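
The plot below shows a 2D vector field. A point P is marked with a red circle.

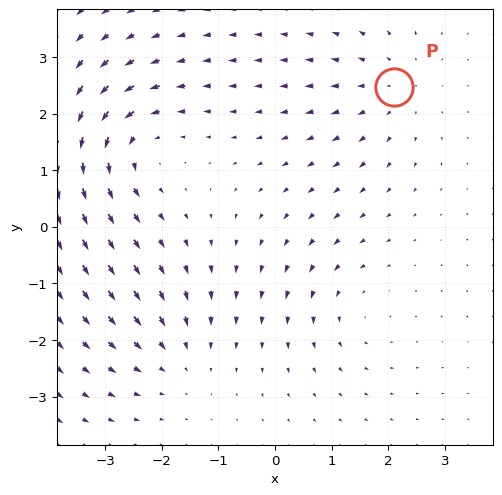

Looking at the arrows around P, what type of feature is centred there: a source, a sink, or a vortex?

At P (2.1, 2.5) the arrows spread outward. Divergence about +3, curl ≈0 — positive divergence with near-zero curl is a source.

source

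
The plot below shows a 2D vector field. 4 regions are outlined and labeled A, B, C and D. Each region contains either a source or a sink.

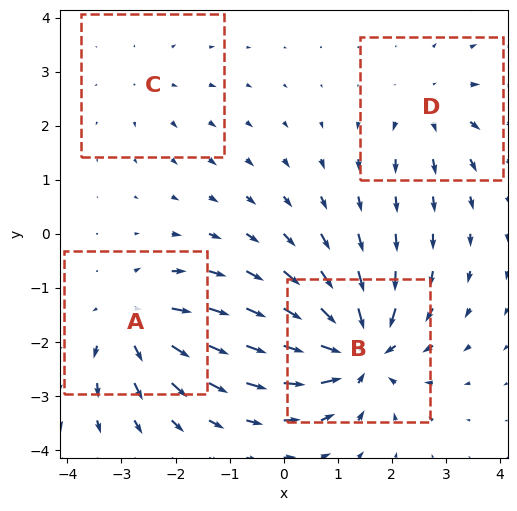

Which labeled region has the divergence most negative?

Divergence at each region's feature centre — A: about +6, B: about -8, C: about +2, D: about +4. Region B is most negative.

B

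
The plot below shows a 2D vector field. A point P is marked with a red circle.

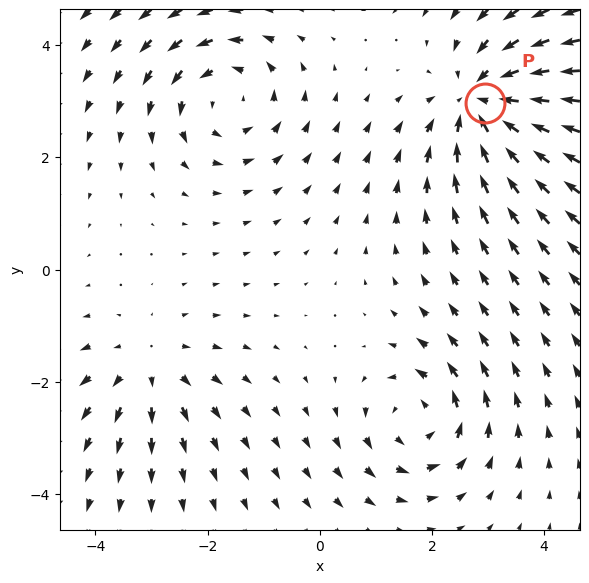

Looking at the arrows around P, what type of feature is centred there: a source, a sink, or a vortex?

sink

At P (2.9, 3.0) the arrows converge inward. Divergence about -5, curl ≈0 — negative divergence with near-zero curl is a sink.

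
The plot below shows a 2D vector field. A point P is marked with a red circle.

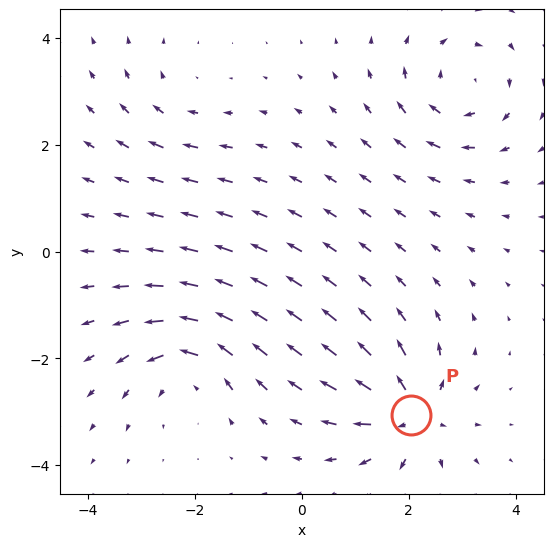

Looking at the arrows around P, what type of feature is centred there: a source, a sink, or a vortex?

source

At P (2.1, -3.1) the arrows spread outward. Divergence about +7, curl ≈0 — positive divergence with near-zero curl is a source.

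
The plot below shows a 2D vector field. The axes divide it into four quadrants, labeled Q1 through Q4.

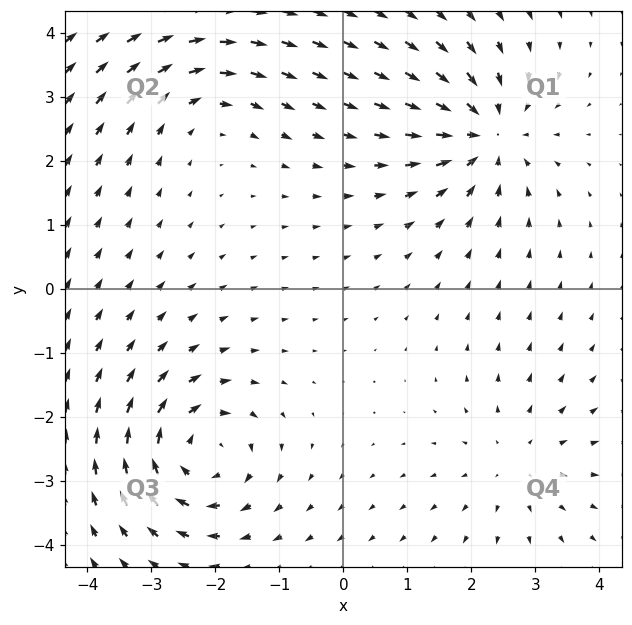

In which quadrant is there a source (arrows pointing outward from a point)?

The source sits at approximately (2.7, -2.7), which lies in quadrant Q4. The divergence there is about +3, positive as expected for a source.

Q4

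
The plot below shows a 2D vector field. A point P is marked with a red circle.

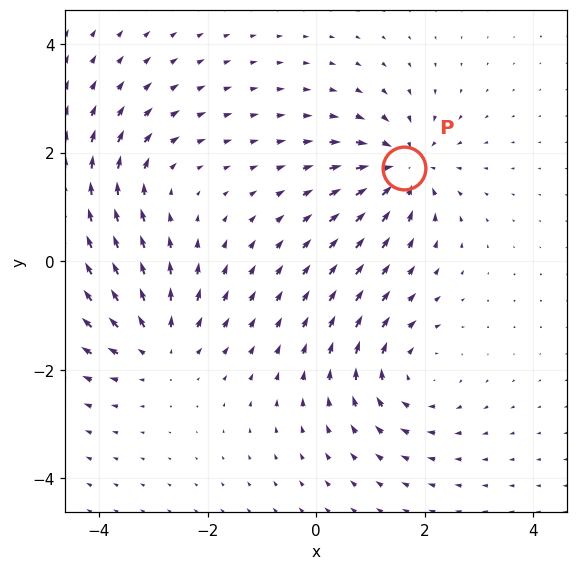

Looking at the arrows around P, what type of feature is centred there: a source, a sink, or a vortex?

sink

At P (1.6, 1.7) the arrows converge inward. Divergence about -7, curl ≈0 — negative divergence with near-zero curl is a sink.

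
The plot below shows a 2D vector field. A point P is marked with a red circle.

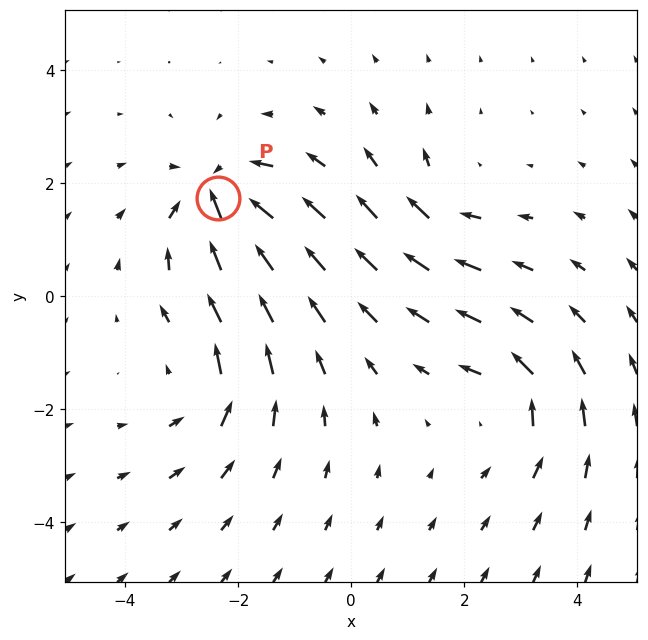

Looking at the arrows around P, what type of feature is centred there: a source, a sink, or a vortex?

sink

At P (-2.3, 1.7) the arrows converge inward. Divergence about -7, curl ≈0 — negative divergence with near-zero curl is a sink.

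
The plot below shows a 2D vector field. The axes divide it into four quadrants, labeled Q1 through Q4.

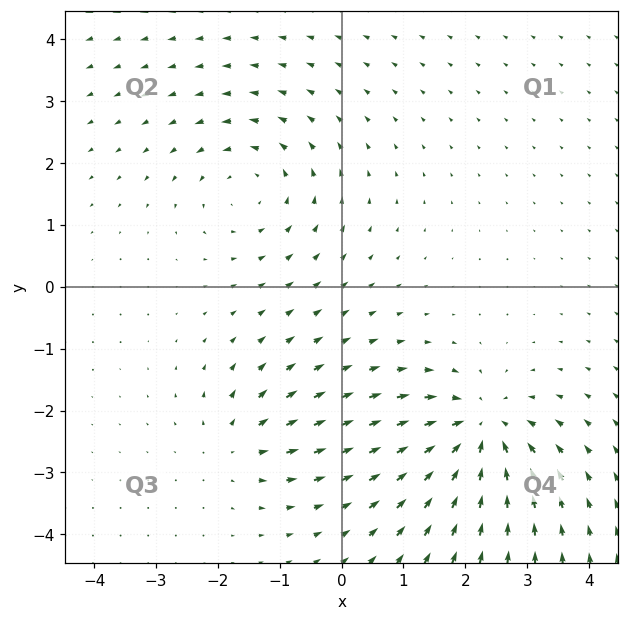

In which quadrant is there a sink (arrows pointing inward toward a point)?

Q4

The sink sits at approximately (2.2, -2.3), which lies in quadrant Q4. The divergence there is about -6, negative as expected for a sink.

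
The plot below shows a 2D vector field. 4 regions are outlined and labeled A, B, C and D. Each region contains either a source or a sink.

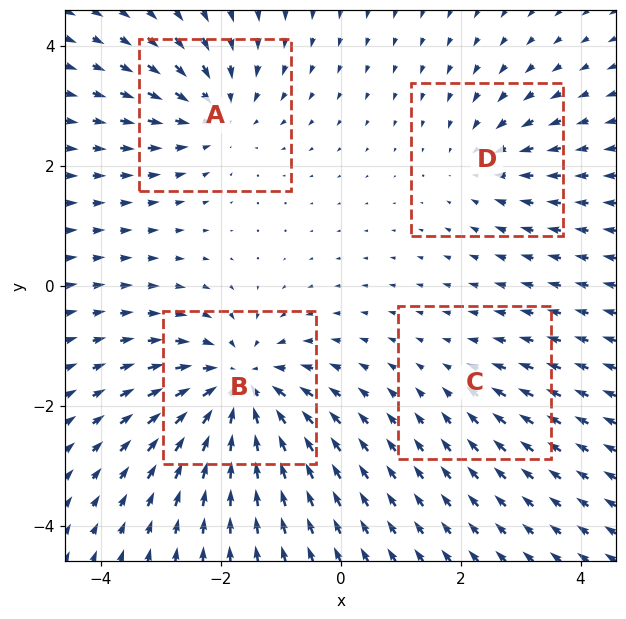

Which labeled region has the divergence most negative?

B

Divergence at each region's feature centre — A: about -5, B: about -7, C: about -2, D: about -3. Region B is most negative.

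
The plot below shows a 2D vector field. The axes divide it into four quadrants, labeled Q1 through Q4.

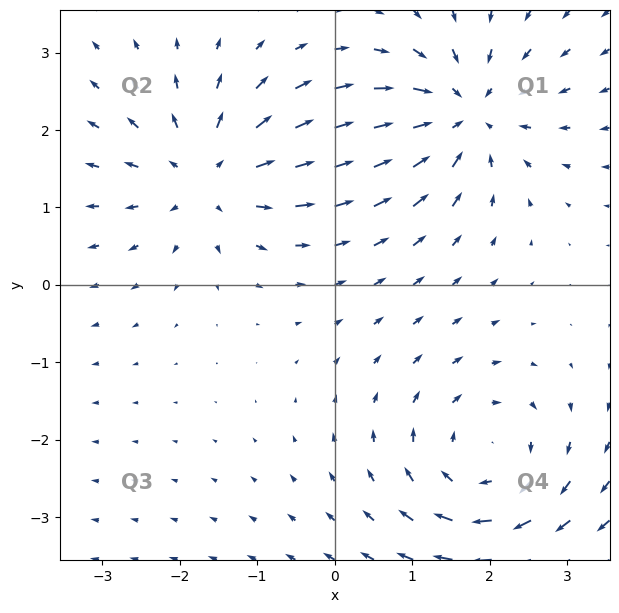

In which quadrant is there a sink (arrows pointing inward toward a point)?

Q1

The sink sits at approximately (1.7, 2.2), which lies in quadrant Q1. The divergence there is about -4, negative as expected for a sink.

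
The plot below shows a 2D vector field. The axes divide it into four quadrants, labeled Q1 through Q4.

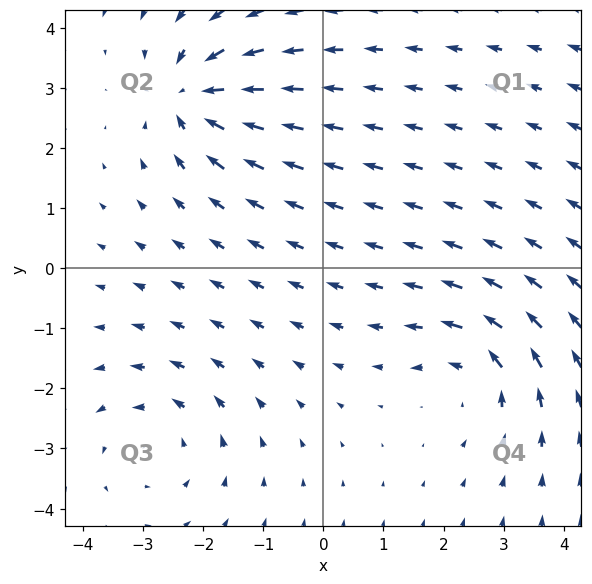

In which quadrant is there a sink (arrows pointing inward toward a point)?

The sink sits at approximately (-2.2, 2.9), which lies in quadrant Q2. The divergence there is about -5, negative as expected for a sink.

Q2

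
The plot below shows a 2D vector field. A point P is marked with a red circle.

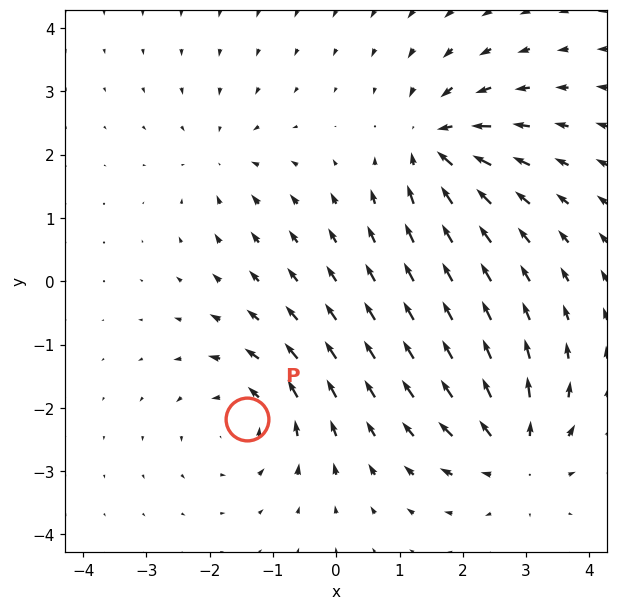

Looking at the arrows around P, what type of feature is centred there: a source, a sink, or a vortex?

At P (-1.4, -2.2) the arrows circulate counterclockwise. Divergence ≈0, curl about +5 — near-zero divergence with nonzero curl is a vortex.

vortex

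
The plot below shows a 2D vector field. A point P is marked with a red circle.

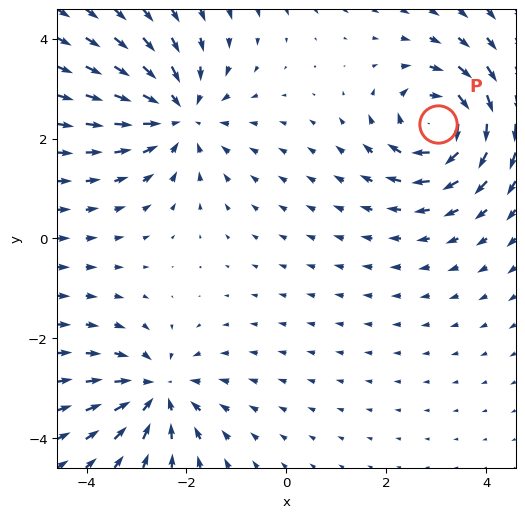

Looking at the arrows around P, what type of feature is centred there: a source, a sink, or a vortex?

At P (3.0, 2.3) the arrows circulate clockwise. Divergence ≈0, curl about -6 — near-zero divergence with nonzero curl is a vortex.

vortex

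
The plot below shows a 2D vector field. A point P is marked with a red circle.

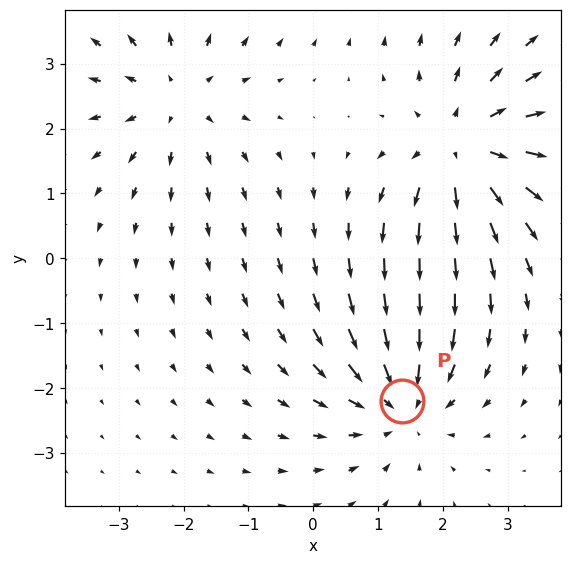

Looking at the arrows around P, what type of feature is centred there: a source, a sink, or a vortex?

sink

At P (1.4, -2.2) the arrows converge inward. Divergence about -4, curl ≈0 — negative divergence with near-zero curl is a sink.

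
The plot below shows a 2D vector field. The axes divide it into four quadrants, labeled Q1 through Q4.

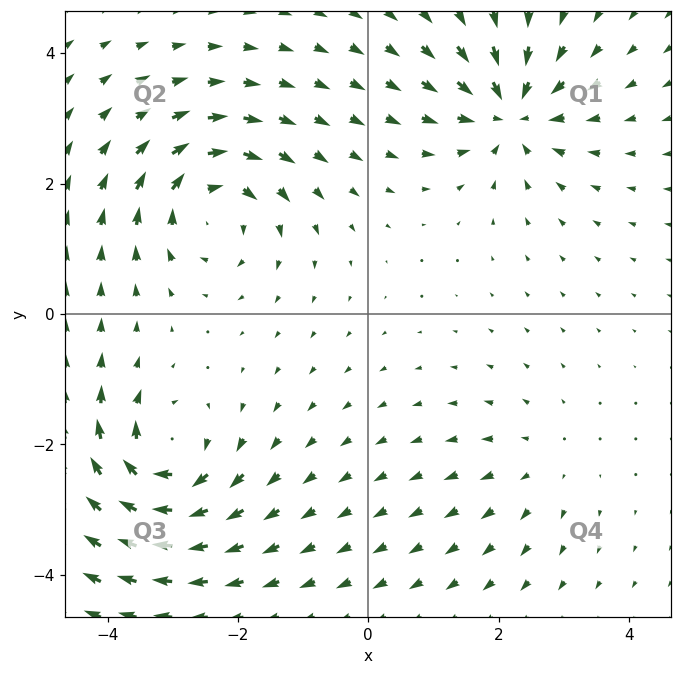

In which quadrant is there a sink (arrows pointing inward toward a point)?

The sink sits at approximately (2.2, 3.1), which lies in quadrant Q1. The divergence there is about -6, negative as expected for a sink.

Q1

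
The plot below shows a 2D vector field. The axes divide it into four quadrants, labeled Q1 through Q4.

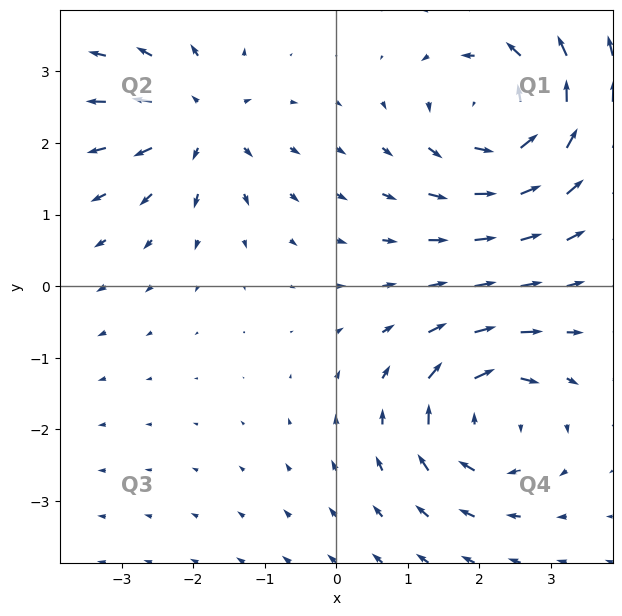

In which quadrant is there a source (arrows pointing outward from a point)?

Q2

The source sits at approximately (-1.9, 2.3), which lies in quadrant Q2. The divergence there is about +5, positive as expected for a source.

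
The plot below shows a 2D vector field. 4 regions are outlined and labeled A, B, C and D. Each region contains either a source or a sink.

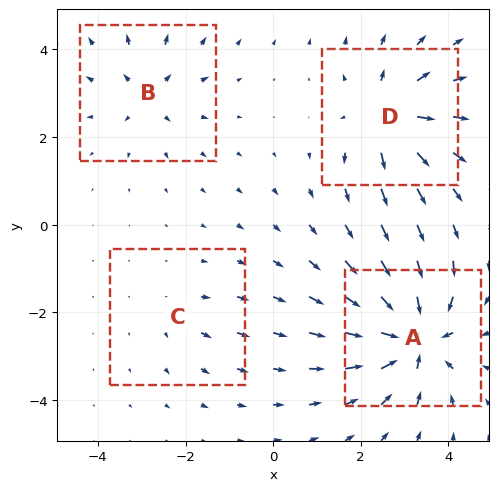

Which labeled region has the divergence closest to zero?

C

Divergence at each region's feature centre — A: about -8, B: about +4, C: about +2, D: about +6. Region C is closest to zero.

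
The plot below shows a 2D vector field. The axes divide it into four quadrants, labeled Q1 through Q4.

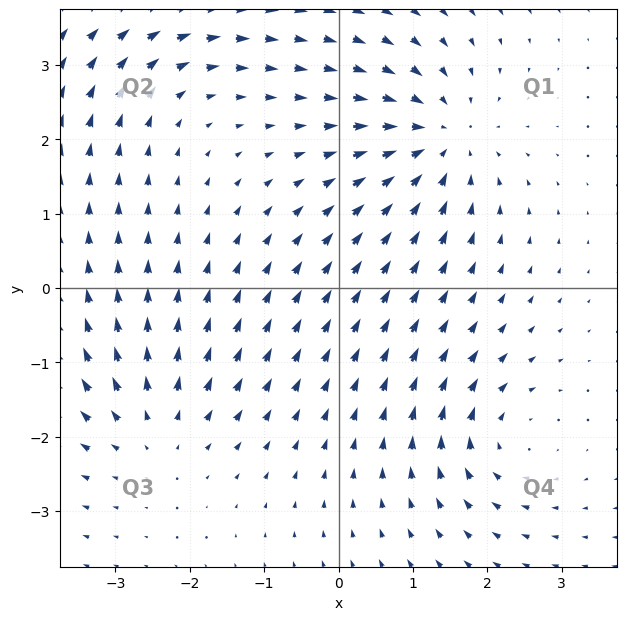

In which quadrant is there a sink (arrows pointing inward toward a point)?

The sink sits at approximately (1.4, 2.0), which lies in quadrant Q1. The divergence there is about -5, negative as expected for a sink.

Q1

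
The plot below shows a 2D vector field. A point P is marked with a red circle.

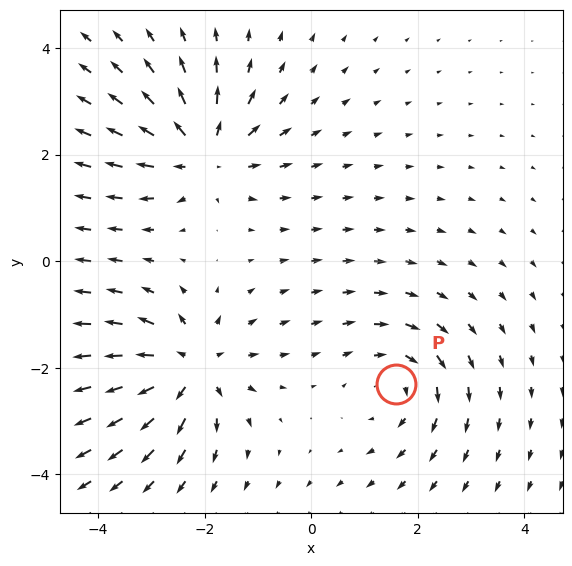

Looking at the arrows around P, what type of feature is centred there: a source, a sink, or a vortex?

vortex

At P (1.6, -2.3) the arrows circulate clockwise. Divergence ≈0, curl about -4 — near-zero divergence with nonzero curl is a vortex.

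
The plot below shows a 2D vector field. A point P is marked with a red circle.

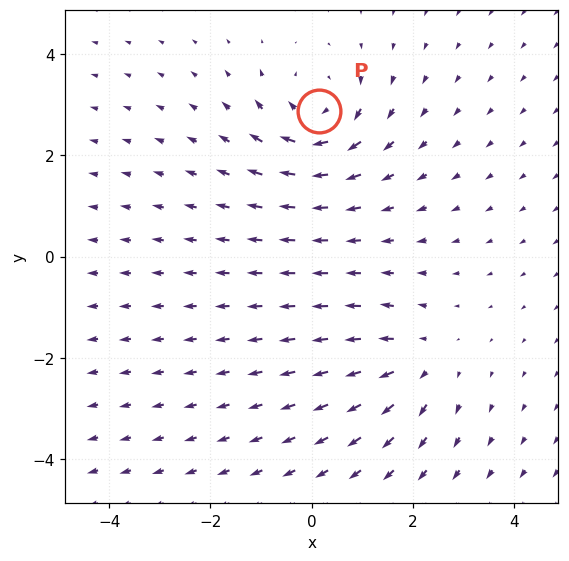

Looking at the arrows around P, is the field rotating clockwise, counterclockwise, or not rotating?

clockwise

Near P at (0.1, 2.9) the arrows circulate clockwise. The curl (z-component) there is about -4; negative curl means clockwise rotation.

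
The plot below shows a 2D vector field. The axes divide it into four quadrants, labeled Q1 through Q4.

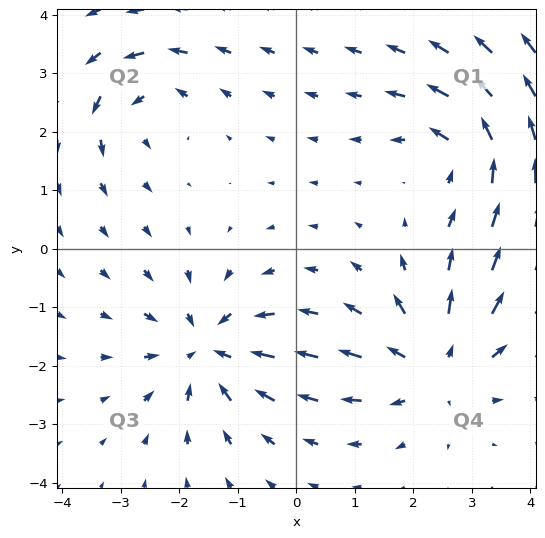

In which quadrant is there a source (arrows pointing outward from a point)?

The source sits at approximately (2.4, -2.0), which lies in quadrant Q4. The divergence there is about +4, positive as expected for a source.

Q4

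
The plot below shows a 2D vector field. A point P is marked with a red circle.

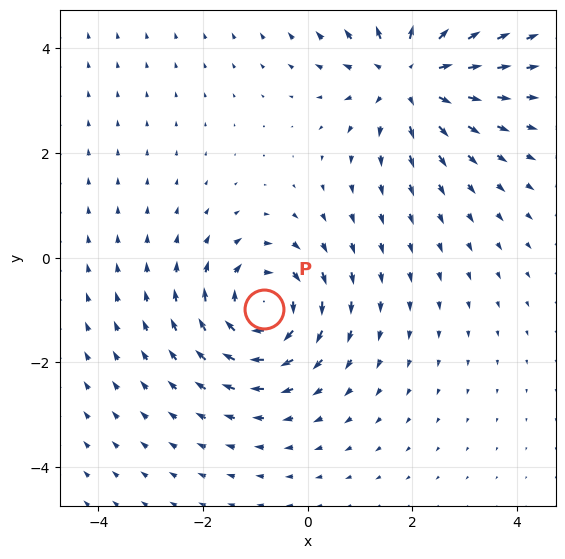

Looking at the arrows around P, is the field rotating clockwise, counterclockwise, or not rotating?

Near P at (-0.8, -1.0) the arrows circulate clockwise. The curl (z-component) there is about -5; negative curl means clockwise rotation.

clockwise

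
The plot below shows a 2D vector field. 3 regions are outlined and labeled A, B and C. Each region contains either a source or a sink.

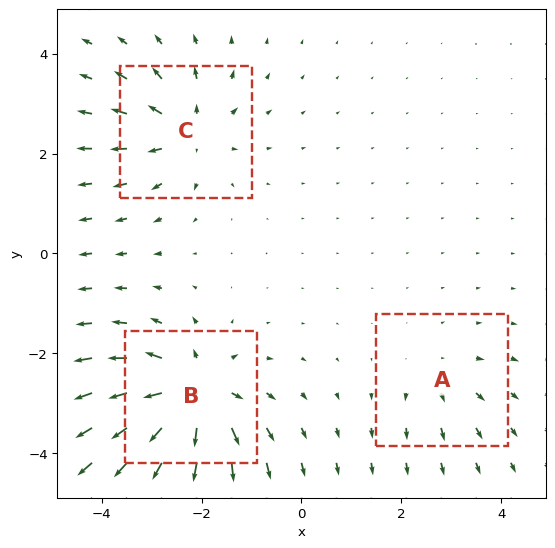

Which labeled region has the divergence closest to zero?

A

Divergence at each region's feature centre — A: about +2, B: about +6, C: about +4. Region A is closest to zero.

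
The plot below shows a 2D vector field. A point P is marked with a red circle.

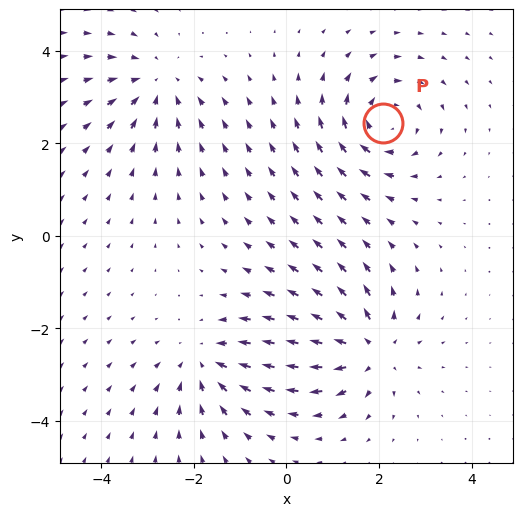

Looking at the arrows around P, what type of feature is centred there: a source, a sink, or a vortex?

vortex

At P (2.1, 2.4) the arrows circulate clockwise. Divergence ≈0, curl about -4 — near-zero divergence with nonzero curl is a vortex.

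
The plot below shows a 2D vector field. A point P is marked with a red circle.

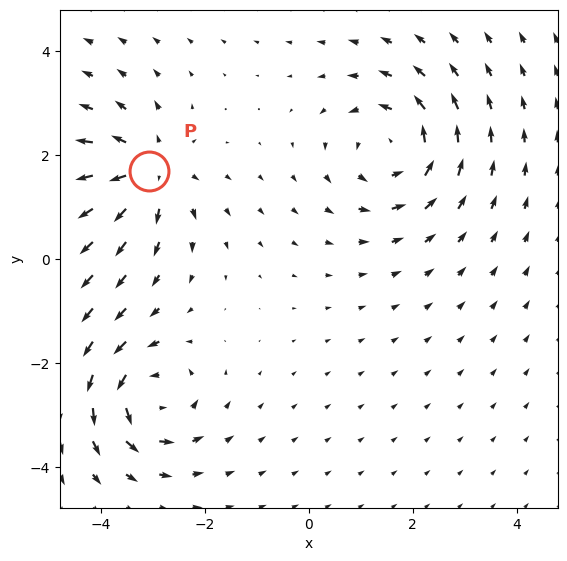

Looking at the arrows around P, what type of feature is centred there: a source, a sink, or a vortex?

At P (-3.1, 1.7) the arrows spread outward. Divergence about +5, curl ≈0 — positive divergence with near-zero curl is a source.

source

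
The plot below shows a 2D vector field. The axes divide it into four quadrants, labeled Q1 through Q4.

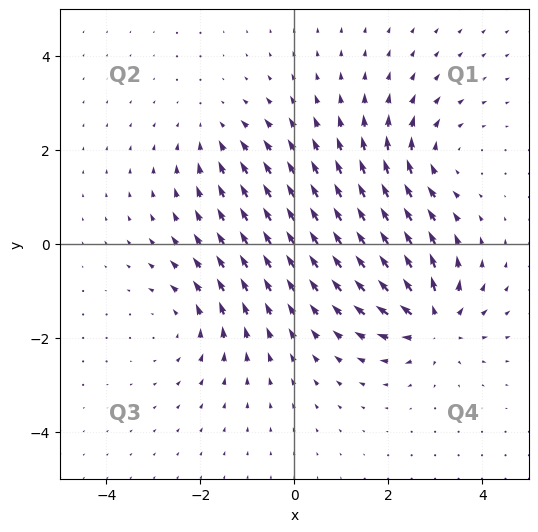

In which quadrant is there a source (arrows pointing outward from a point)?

Q4

The source sits at approximately (3.0, -1.7), which lies in quadrant Q4. The divergence there is about +7, positive as expected for a source.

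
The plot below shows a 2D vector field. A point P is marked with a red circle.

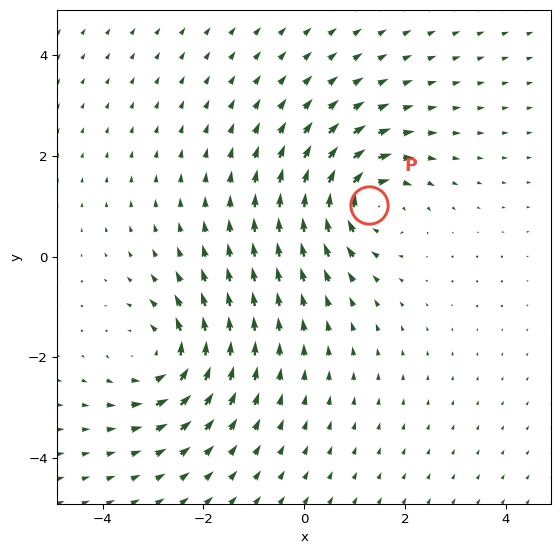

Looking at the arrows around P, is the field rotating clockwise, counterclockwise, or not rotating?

Near P at (1.3, 1.0) the arrows circulate clockwise. The curl (z-component) there is about -5; negative curl means clockwise rotation.

clockwise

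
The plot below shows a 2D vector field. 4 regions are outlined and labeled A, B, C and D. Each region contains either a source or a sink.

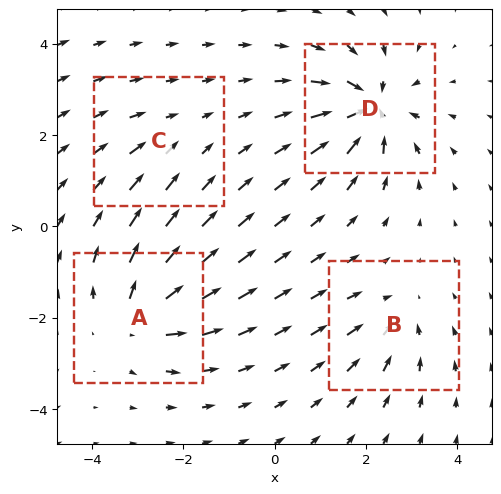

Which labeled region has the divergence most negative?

D

Divergence at each region's feature centre — A: about +6, B: about -4, C: about -2, D: about -8. Region D is most negative.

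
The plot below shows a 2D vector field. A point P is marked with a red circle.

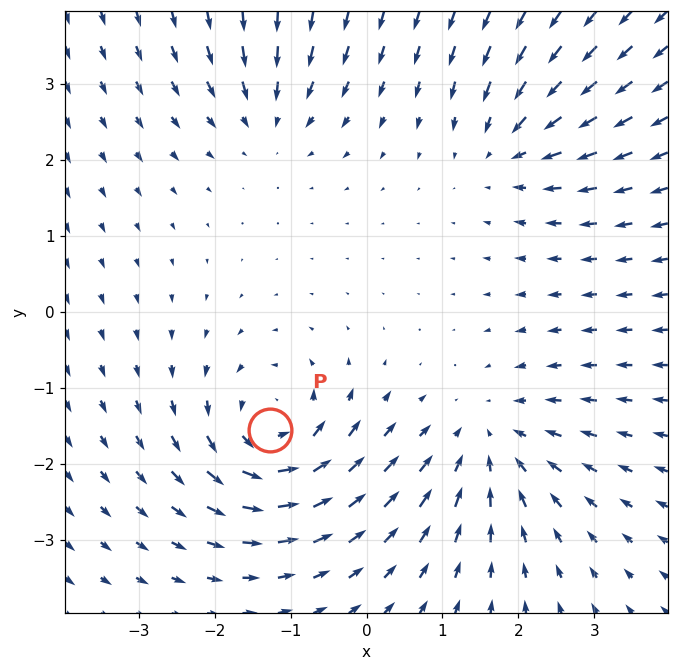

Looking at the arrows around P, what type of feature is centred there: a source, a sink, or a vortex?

vortex

At P (-1.3, -1.6) the arrows circulate counterclockwise. Divergence ≈0, curl about +7 — near-zero divergence with nonzero curl is a vortex.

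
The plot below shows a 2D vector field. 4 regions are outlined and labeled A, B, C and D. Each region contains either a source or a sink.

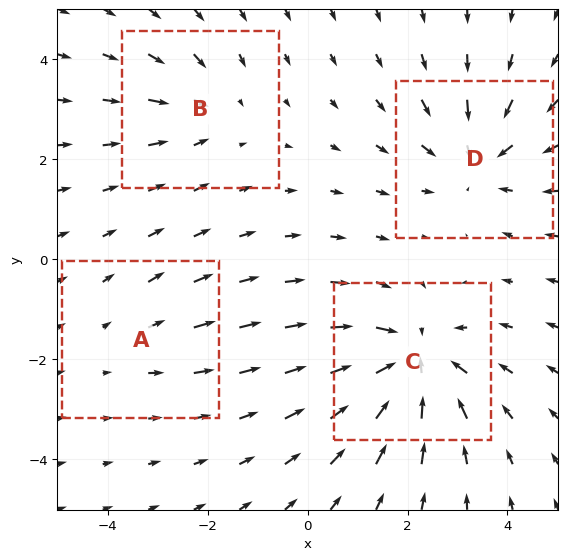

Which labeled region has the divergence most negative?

Divergence at each region's feature centre — A: about +2, B: about -3, C: about -6, D: about -5. Region C is most negative.

C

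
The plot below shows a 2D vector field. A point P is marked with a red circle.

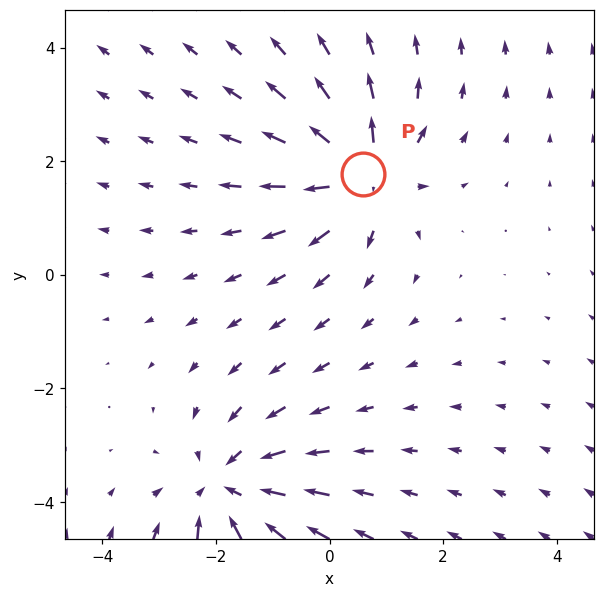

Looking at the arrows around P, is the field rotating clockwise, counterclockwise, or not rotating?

not rotating

Near P at (0.6, 1.8) the arrows show no circulation. The curl there is ≈0.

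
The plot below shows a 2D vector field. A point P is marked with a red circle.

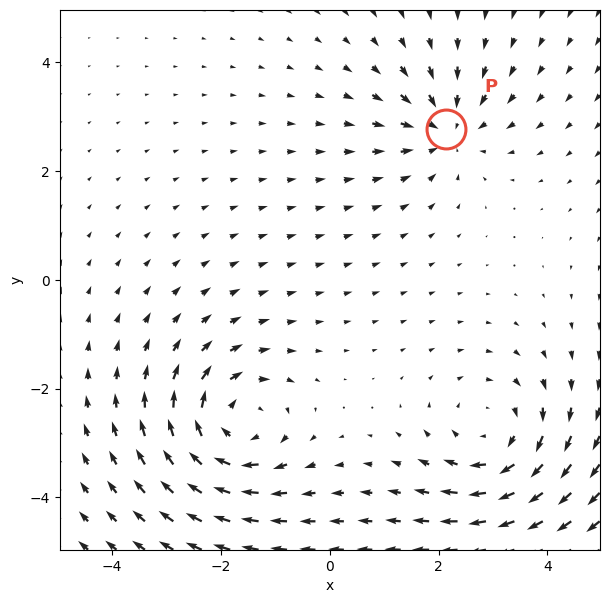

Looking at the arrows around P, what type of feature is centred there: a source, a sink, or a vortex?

sink

At P (2.1, 2.8) the arrows converge inward. Divergence about -3, curl ≈0 — negative divergence with near-zero curl is a sink.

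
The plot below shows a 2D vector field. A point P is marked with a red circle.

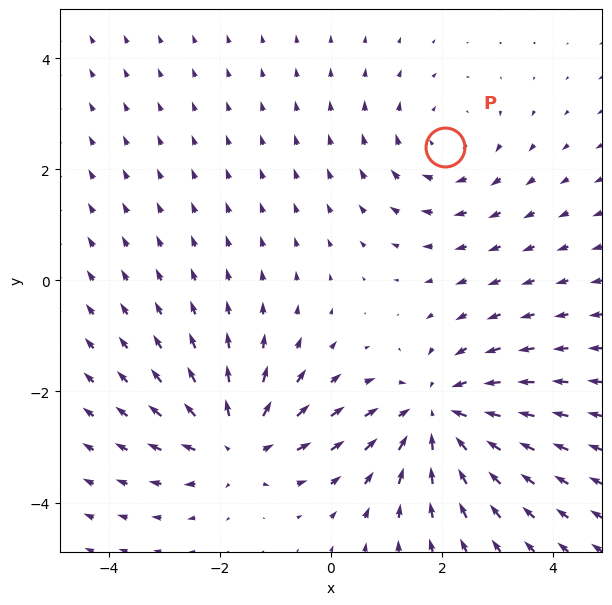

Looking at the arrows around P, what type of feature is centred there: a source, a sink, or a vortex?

vortex

At P (2.1, 2.4) the arrows circulate clockwise. Divergence ≈0, curl about -2 — near-zero divergence with nonzero curl is a vortex.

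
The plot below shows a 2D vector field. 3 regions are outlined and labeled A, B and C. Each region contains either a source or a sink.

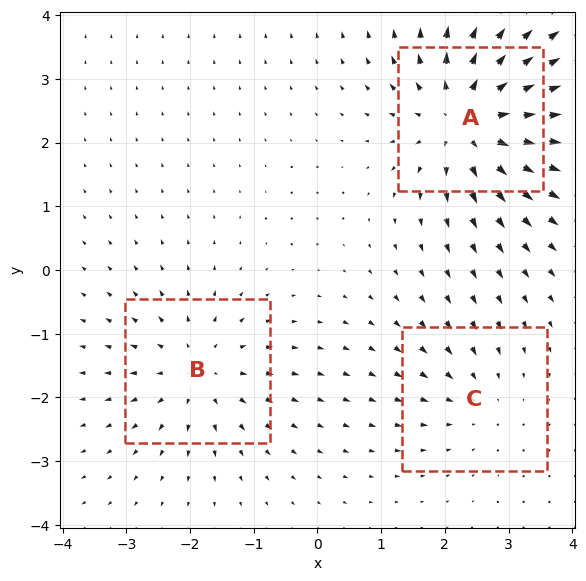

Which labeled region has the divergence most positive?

Divergence at each region's feature centre — A: about +5, B: about +3, C: about -2. Region A is most positive.

A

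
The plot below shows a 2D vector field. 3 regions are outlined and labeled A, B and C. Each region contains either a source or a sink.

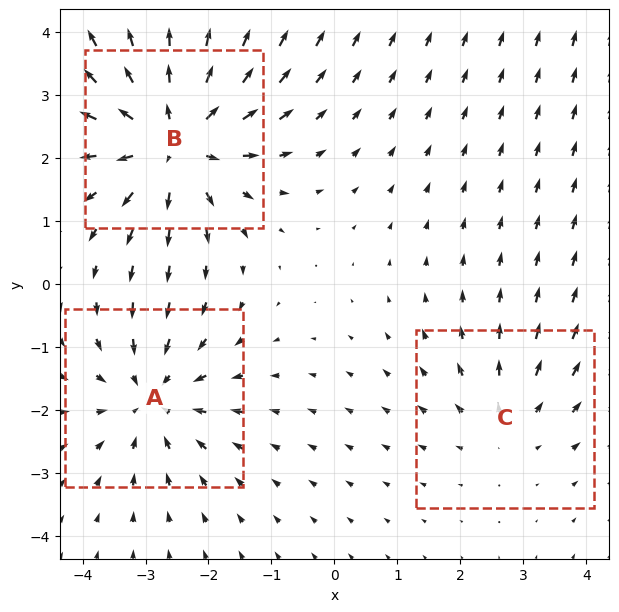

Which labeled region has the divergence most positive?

B

Divergence at each region's feature centre — A: about -3, B: about +5, C: about +2. Region B is most positive.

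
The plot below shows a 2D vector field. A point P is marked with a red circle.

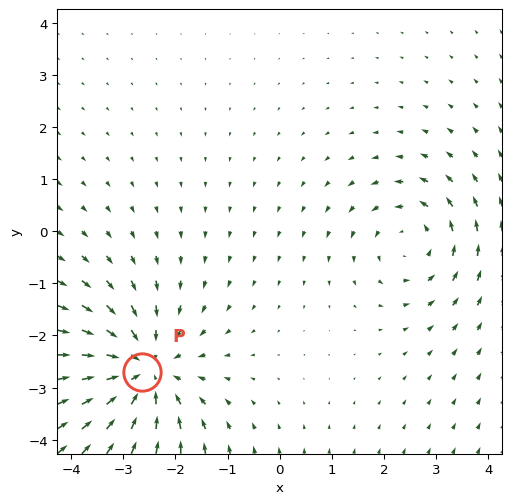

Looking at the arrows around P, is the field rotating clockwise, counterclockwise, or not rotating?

not rotating

Near P at (-2.6, -2.7) the arrows show no circulation. The curl there is ≈0.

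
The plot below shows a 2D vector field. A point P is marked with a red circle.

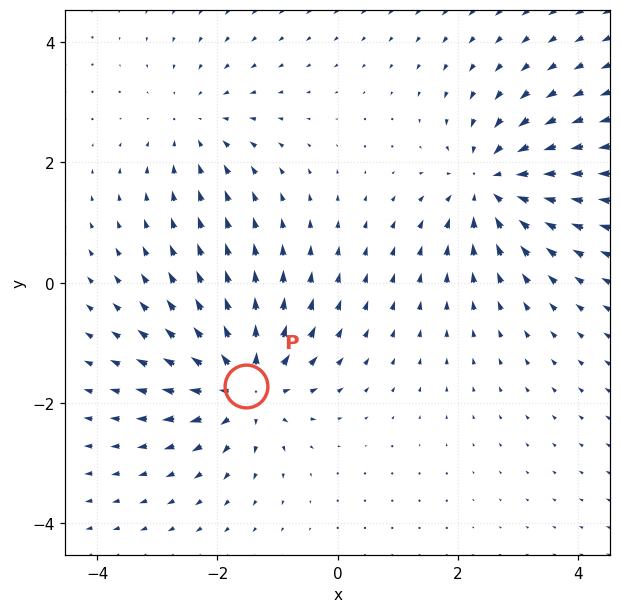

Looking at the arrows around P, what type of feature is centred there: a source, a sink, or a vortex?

At P (-1.5, -1.7) the arrows spread outward. Divergence about +6, curl ≈0 — positive divergence with near-zero curl is a source.

source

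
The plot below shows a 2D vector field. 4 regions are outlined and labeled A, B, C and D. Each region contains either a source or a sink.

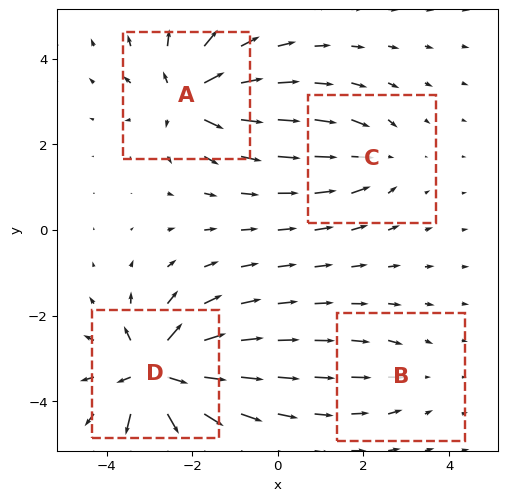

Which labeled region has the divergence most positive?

D

Divergence at each region's feature centre — A: about +7, B: about -2, C: about -4, D: about +9. Region D is most positive.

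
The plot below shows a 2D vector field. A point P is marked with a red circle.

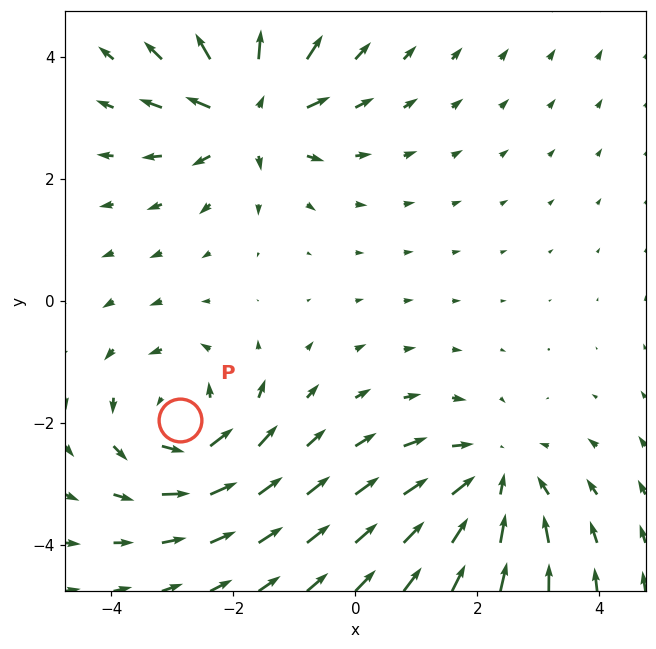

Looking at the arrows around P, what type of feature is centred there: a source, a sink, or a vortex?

vortex

At P (-2.9, -1.9) the arrows circulate counterclockwise. Divergence ≈0, curl about +5 — near-zero divergence with nonzero curl is a vortex.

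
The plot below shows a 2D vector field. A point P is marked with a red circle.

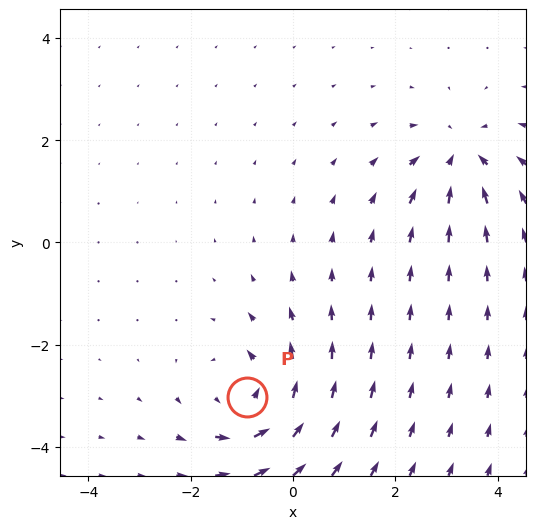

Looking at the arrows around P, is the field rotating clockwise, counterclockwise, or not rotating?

Near P at (-0.9, -3.0) the arrows circulate counterclockwise. The curl (z-component) there is about +5; positive curl means counterclockwise rotation.

counterclockwise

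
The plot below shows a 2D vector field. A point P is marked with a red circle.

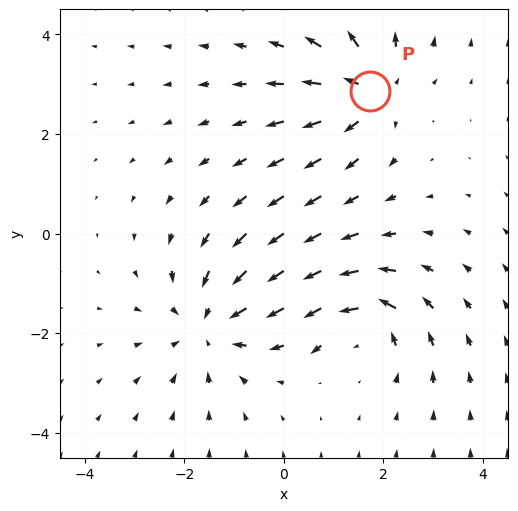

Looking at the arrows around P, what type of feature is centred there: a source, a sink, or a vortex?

At P (1.7, 2.9) the arrows spread outward. Divergence about +4, curl ≈0 — positive divergence with near-zero curl is a source.

source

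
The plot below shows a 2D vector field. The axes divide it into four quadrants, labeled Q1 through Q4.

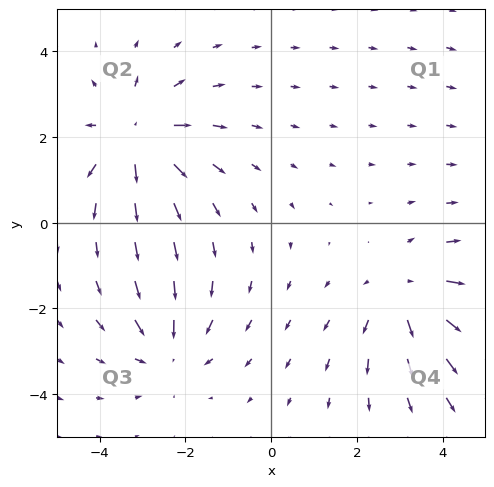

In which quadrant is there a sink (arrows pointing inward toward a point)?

Q3

The sink sits at approximately (-2.4, -3.0), which lies in quadrant Q3. The divergence there is about -2, negative as expected for a sink.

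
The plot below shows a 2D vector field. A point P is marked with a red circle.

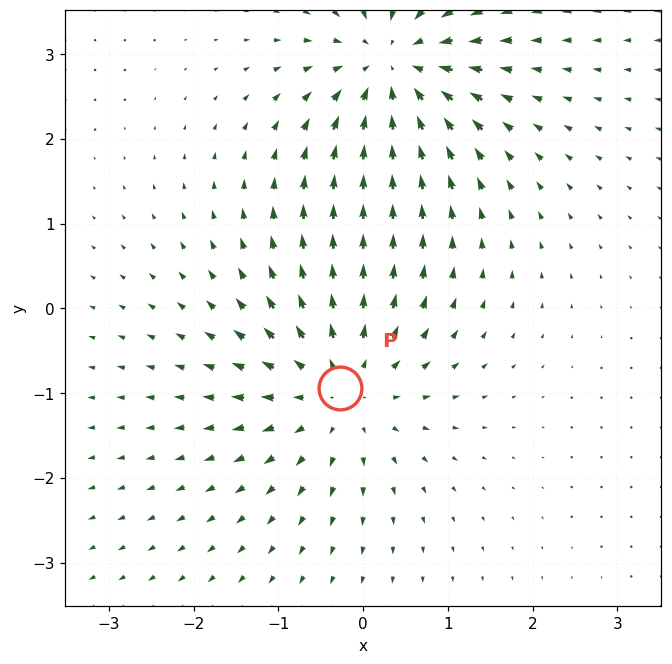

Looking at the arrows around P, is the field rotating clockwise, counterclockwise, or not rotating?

Near P at (-0.3, -0.9) the arrows show no circulation. The curl there is ≈0.

not rotating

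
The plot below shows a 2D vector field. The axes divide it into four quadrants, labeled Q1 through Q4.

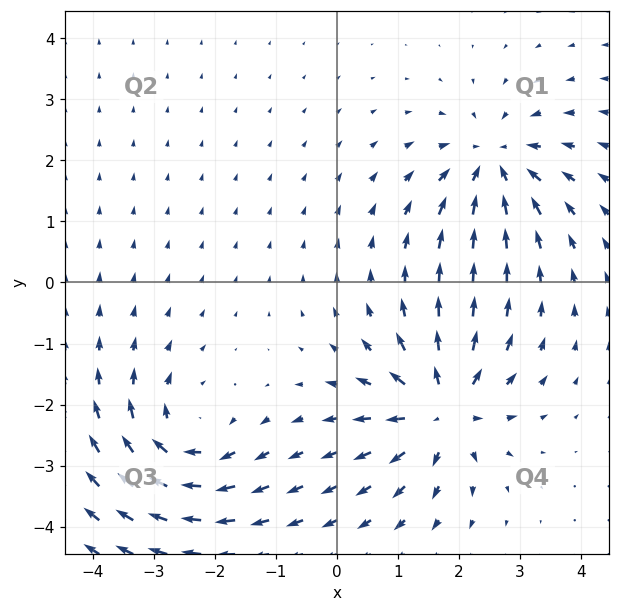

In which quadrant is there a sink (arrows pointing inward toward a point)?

The sink sits at approximately (2.6, 2.0), which lies in quadrant Q1. The divergence there is about -5, negative as expected for a sink.

Q1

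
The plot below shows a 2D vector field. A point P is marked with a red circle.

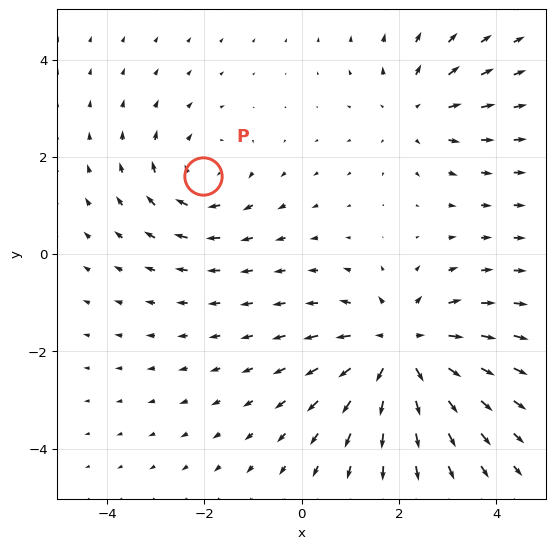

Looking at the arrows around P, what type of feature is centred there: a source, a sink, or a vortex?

vortex

At P (-2.0, 1.6) the arrows circulate clockwise. Divergence ≈0, curl about -3 — near-zero divergence with nonzero curl is a vortex.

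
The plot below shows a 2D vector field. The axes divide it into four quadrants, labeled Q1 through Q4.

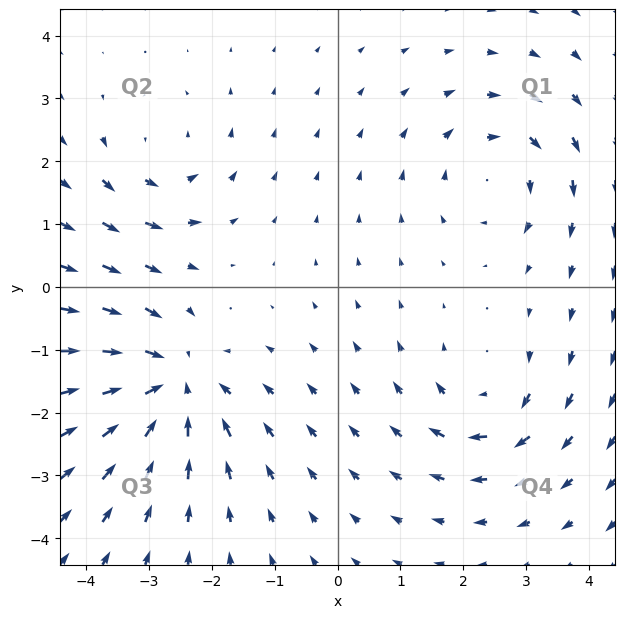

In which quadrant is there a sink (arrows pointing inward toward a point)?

Q3

The sink sits at approximately (-2.6, -1.6), which lies in quadrant Q3. The divergence there is about -5, negative as expected for a sink.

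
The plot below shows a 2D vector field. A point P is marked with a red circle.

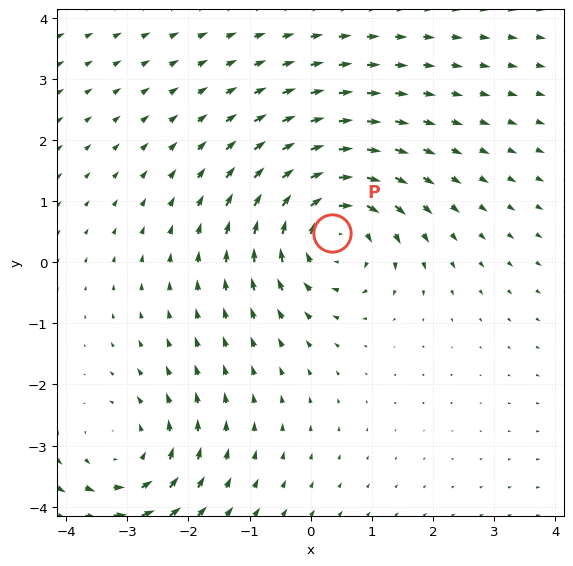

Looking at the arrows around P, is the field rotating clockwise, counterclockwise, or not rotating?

Near P at (0.3, 0.5) the arrows circulate clockwise. The curl (z-component) there is about -4; negative curl means clockwise rotation.

clockwise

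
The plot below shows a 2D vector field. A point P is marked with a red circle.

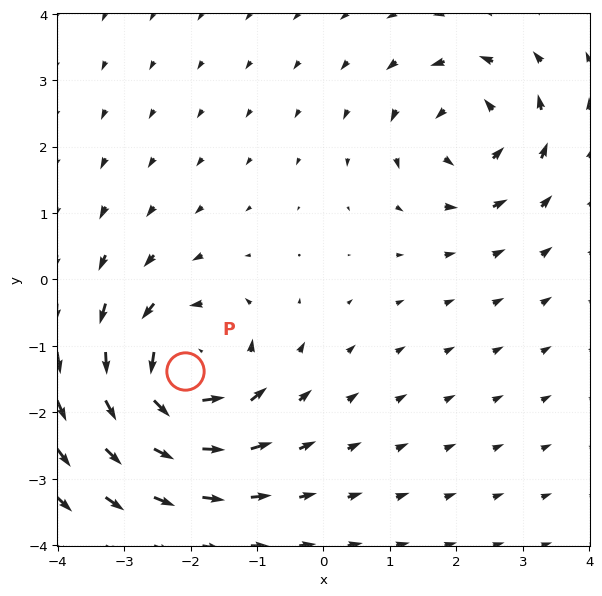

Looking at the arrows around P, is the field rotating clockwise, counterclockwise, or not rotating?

counterclockwise

Near P at (-2.1, -1.4) the arrows circulate counterclockwise. The curl (z-component) there is about +5; positive curl means counterclockwise rotation.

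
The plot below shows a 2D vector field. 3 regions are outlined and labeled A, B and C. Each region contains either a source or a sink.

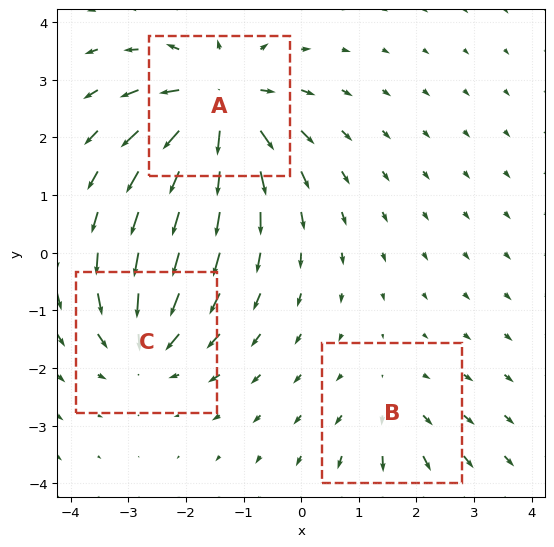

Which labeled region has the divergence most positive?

A

Divergence at each region's feature centre — A: about +5, B: about +2, C: about -4. Region A is most positive.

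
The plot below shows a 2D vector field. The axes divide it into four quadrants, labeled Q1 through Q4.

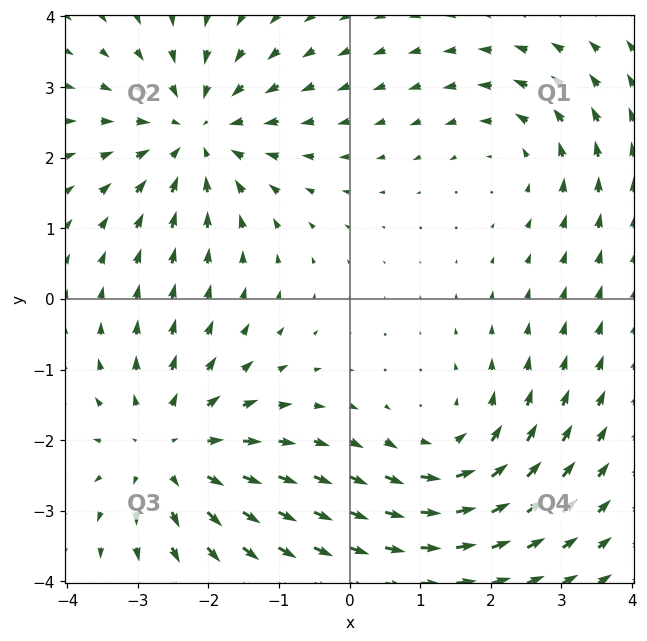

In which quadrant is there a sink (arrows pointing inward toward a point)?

Q2

The sink sits at approximately (-2.2, 2.4), which lies in quadrant Q2. The divergence there is about -5, negative as expected for a sink.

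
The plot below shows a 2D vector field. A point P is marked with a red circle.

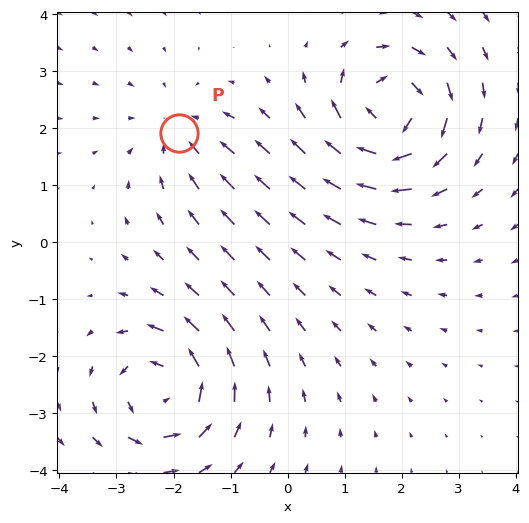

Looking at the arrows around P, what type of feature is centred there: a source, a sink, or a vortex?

At P (-1.9, 1.9) the arrows converge inward. Divergence about -3, curl ≈0 — negative divergence with near-zero curl is a sink.

sink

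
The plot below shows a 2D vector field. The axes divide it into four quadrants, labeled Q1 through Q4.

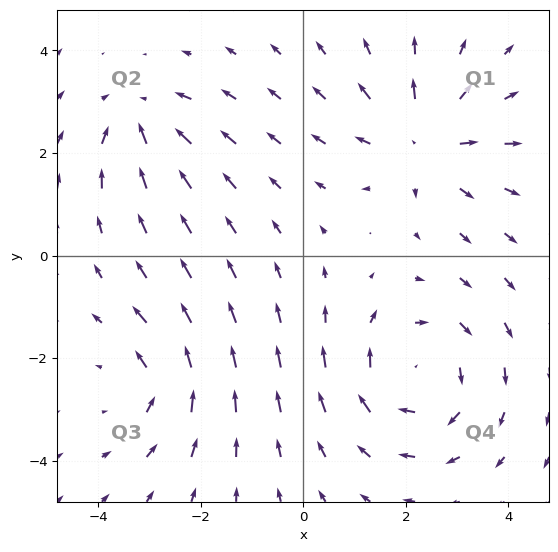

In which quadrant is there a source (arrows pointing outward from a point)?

The source sits at approximately (2.4, 2.2), which lies in quadrant Q1. The divergence there is about +4, positive as expected for a source.

Q1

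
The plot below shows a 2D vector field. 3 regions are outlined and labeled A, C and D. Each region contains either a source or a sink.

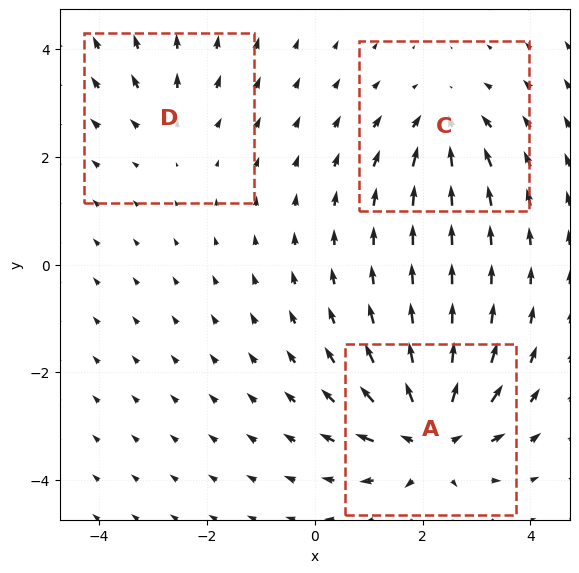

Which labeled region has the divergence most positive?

Divergence at each region's feature centre — A: about +6, C: about -4, D: about +2. Region A is most positive.

A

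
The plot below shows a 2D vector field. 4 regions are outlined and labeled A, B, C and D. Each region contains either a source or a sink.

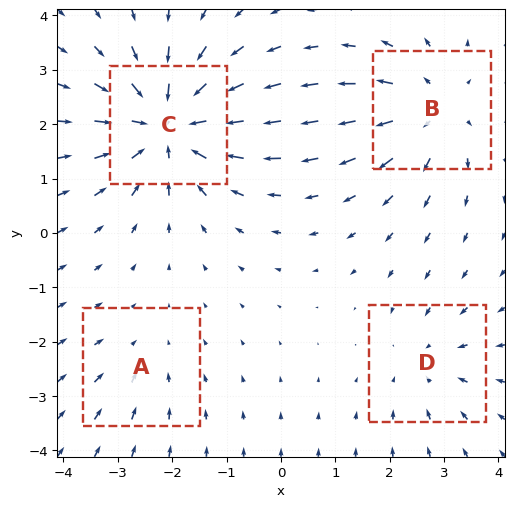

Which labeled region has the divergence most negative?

Divergence at each region's feature centre — A: about -2, B: about +4, C: about -6, D: about -3. Region C is most negative.

C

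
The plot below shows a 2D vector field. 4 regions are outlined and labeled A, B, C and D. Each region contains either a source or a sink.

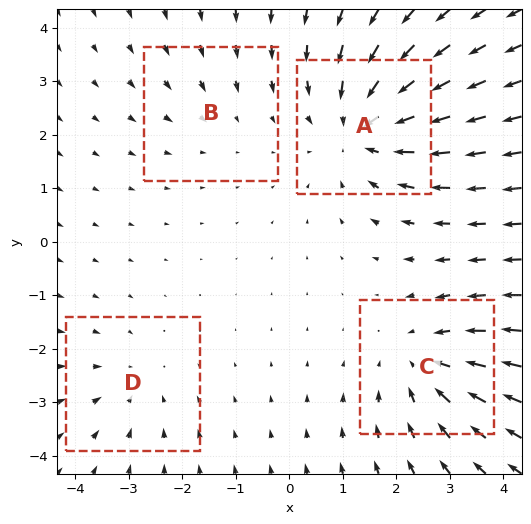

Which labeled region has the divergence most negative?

A

Divergence at each region's feature centre — A: about -6, B: about -2, C: about -4, D: about -3. Region A is most negative.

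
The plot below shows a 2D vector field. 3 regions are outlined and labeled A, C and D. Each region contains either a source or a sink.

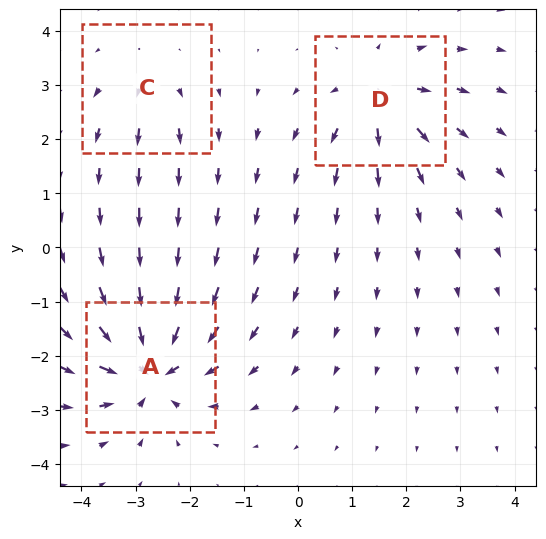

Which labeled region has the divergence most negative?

A

Divergence at each region's feature centre — A: about -6, C: about +2, D: about +4. Region A is most negative.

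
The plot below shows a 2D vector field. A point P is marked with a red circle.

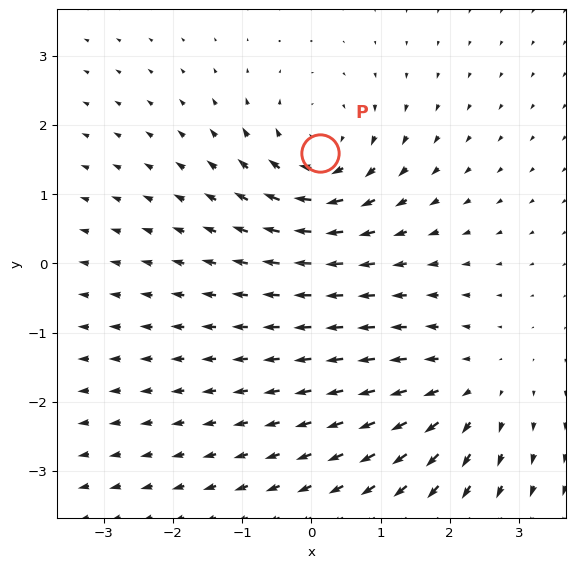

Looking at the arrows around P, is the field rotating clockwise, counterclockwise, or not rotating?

clockwise

Near P at (0.1, 1.6) the arrows circulate clockwise. The curl (z-component) there is about -3; negative curl means clockwise rotation.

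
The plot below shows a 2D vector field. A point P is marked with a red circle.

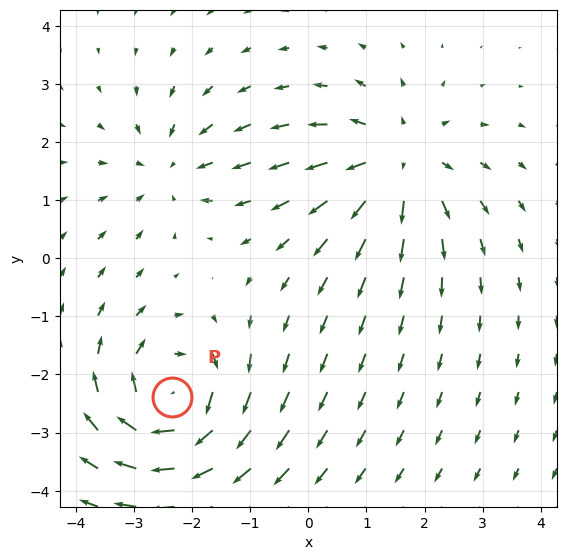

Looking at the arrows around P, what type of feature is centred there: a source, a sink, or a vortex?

At P (-2.3, -2.4) the arrows circulate clockwise. Divergence ≈0, curl about -5 — near-zero divergence with nonzero curl is a vortex.

vortex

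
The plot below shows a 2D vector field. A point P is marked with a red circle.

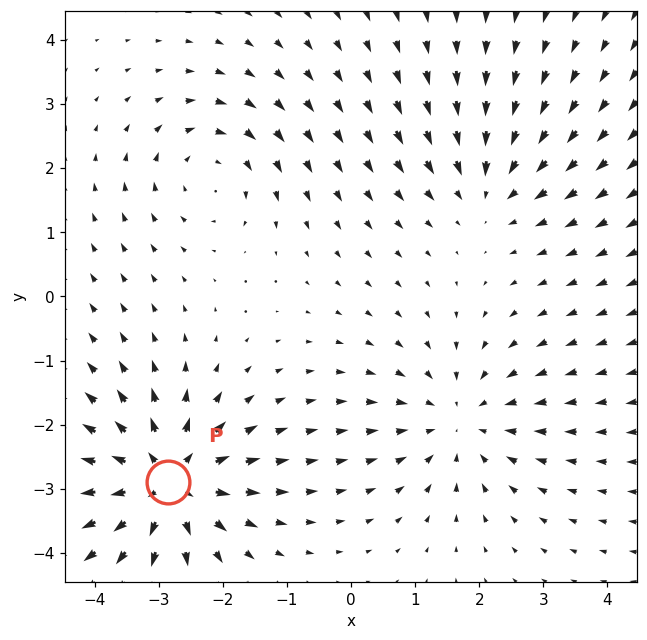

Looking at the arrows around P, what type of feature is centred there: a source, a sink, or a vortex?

At P (-2.9, -2.9) the arrows spread outward. Divergence about +6, curl ≈0 — positive divergence with near-zero curl is a source.

source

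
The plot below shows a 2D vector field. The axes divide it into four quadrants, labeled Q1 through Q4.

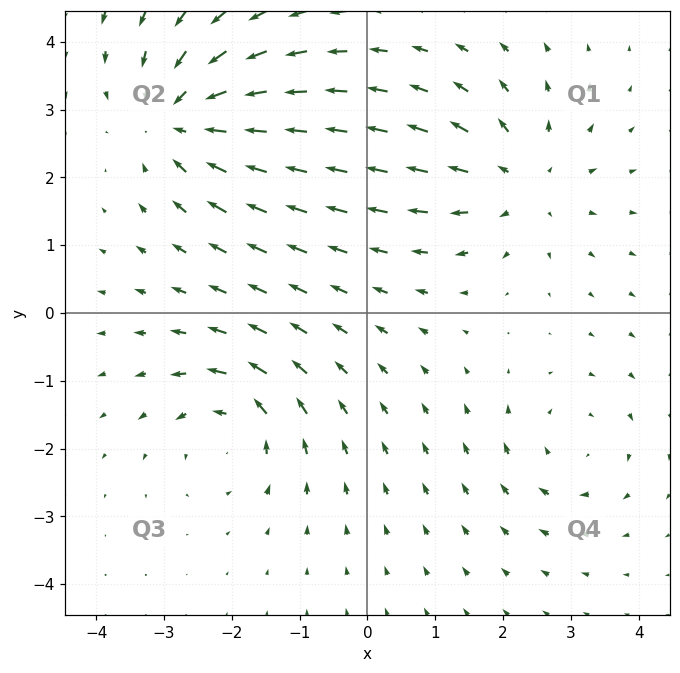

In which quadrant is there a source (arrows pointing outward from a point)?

Q1

The source sits at approximately (2.3, 1.9), which lies in quadrant Q1. The divergence there is about +4, positive as expected for a source.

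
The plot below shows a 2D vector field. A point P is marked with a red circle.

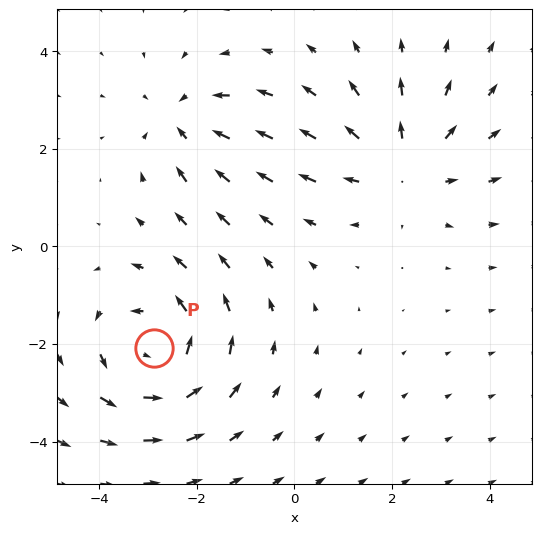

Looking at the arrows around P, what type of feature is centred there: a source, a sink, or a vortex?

At P (-2.9, -2.1) the arrows circulate counterclockwise. Divergence ≈0, curl about +4 — near-zero divergence with nonzero curl is a vortex.

vortex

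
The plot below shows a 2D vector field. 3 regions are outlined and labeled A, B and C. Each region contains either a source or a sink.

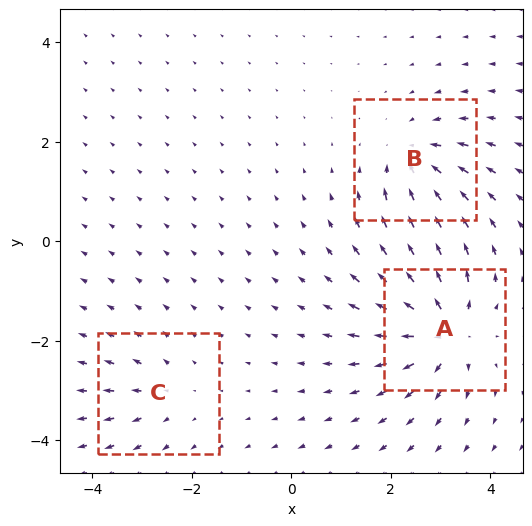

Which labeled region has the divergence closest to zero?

C

Divergence at each region's feature centre — A: about +6, B: about -4, C: about +2. Region C is closest to zero.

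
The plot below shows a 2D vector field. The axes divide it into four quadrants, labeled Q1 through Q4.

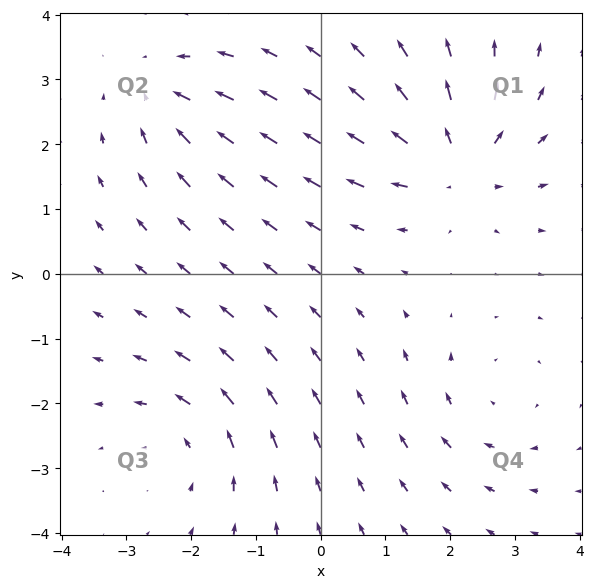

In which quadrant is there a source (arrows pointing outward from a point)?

Q1

The source sits at approximately (2.1, 1.7), which lies in quadrant Q1. The divergence there is about +5, positive as expected for a source.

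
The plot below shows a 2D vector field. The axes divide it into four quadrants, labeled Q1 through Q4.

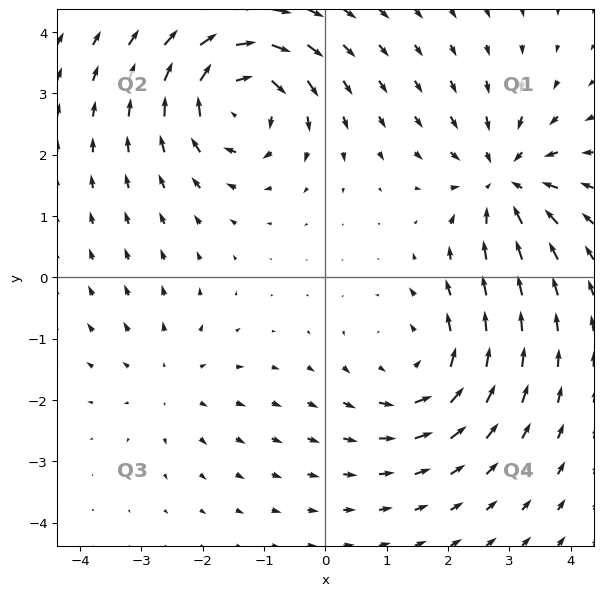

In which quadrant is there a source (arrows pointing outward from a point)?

Q3

The source sits at approximately (-2.5, -1.7), which lies in quadrant Q3. The divergence there is about +2, positive as expected for a source.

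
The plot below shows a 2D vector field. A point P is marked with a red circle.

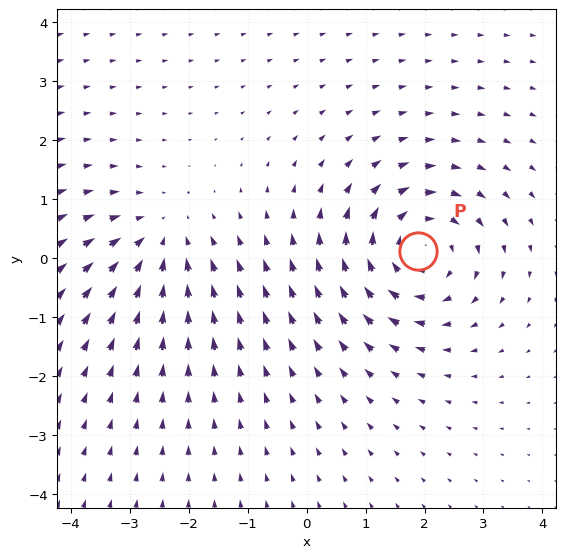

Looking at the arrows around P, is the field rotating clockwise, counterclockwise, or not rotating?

clockwise

Near P at (1.9, 0.1) the arrows circulate clockwise. The curl (z-component) there is about -4; negative curl means clockwise rotation.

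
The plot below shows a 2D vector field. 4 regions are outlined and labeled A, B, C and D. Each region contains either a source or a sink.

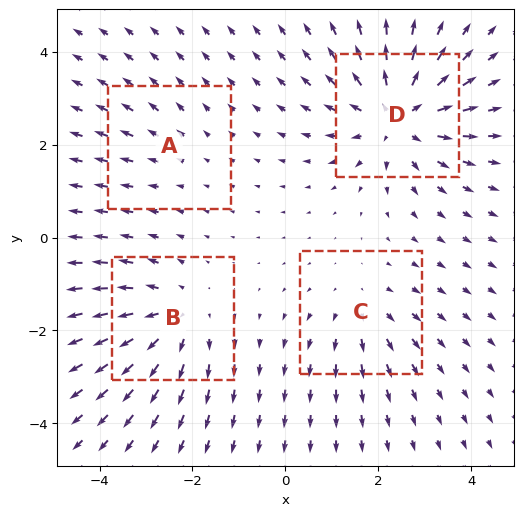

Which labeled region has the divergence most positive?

Divergence at each region's feature centre — A: about +2, B: about +5, C: about +3, D: about +6. Region D is most positive.

D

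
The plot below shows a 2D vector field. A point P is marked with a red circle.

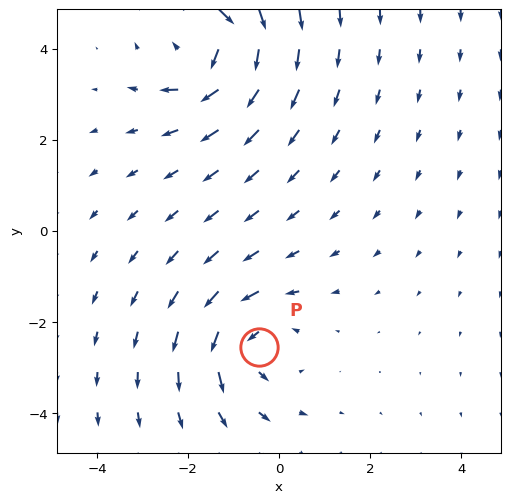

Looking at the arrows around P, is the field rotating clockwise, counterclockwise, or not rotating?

Near P at (-0.4, -2.5) the arrows circulate counterclockwise. The curl (z-component) there is about +4; positive curl means counterclockwise rotation.

counterclockwise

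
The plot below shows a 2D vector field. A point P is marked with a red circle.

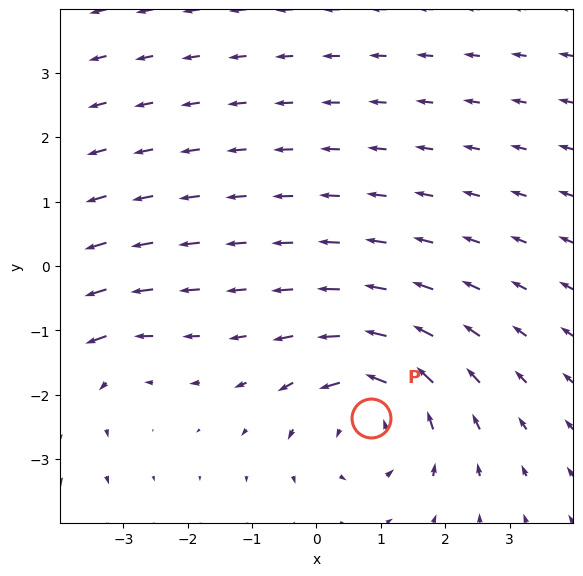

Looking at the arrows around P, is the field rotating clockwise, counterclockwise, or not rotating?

Near P at (0.8, -2.4) the arrows circulate counterclockwise. The curl (z-component) there is about +4; positive curl means counterclockwise rotation.

counterclockwise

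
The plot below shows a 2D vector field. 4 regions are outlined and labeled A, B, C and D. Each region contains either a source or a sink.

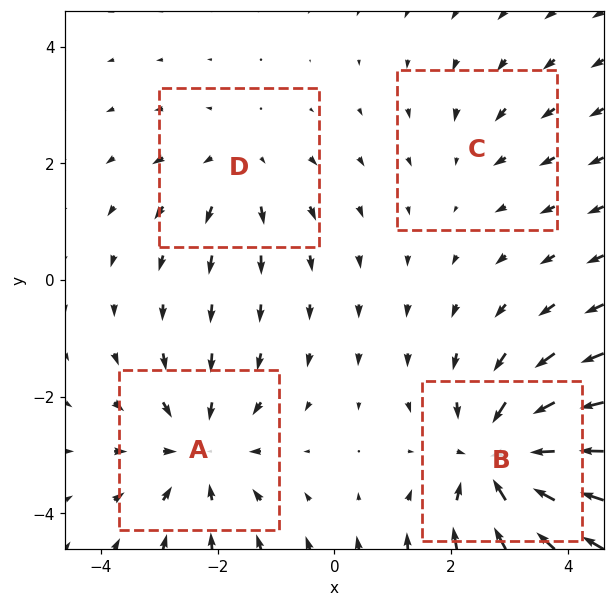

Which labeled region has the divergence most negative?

Divergence at each region's feature centre — A: about -4, B: about -7, C: about -2, D: about +3. Region B is most negative.

B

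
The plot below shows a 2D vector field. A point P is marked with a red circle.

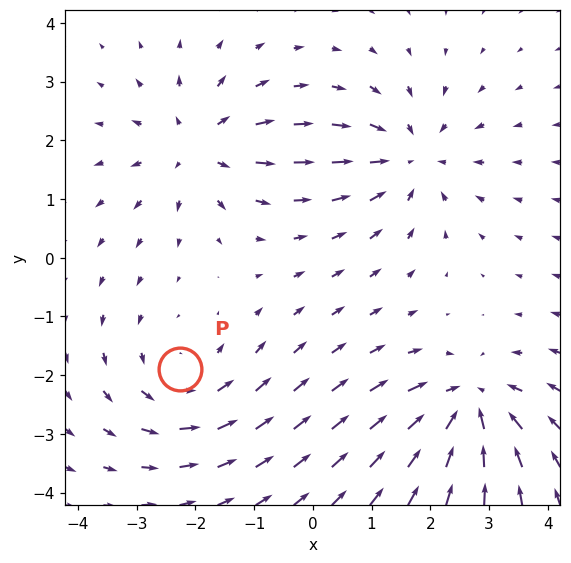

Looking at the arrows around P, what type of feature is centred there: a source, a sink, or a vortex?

vortex

At P (-2.3, -1.9) the arrows circulate counterclockwise. Divergence ≈0, curl about +3 — near-zero divergence with nonzero curl is a vortex.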